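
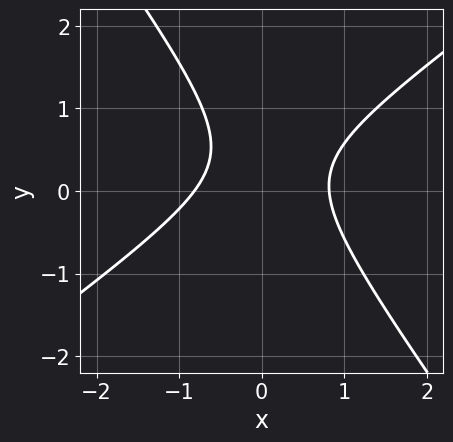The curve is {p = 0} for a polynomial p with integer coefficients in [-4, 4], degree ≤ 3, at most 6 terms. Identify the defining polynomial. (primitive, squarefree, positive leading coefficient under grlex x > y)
3*x^2 - 2*x*y - 3*y^2 + 2*y - 2

(a) Degree: no degree-1 curve has this shape, so deg p = 2.
(b) From the visible intercepts: it misses every integer gridline on the y-axis.
(c) Together with the visible shape, these determine p as stated.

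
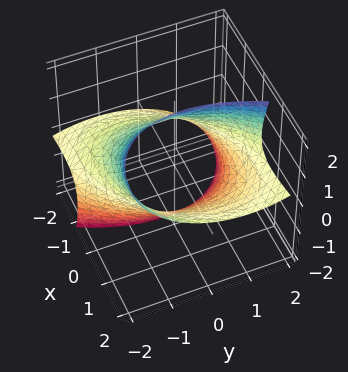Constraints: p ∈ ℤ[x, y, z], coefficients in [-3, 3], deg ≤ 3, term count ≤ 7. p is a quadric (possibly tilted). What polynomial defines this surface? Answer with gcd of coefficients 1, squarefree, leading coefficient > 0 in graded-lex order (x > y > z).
(a) Degree: a generic line meets the surface in up to 2 points, so deg p = 2.
(b) Solving for integer coefficients yields p as stated.

x^2 - x*y - 3*x*z + y^2 + z^2 - 3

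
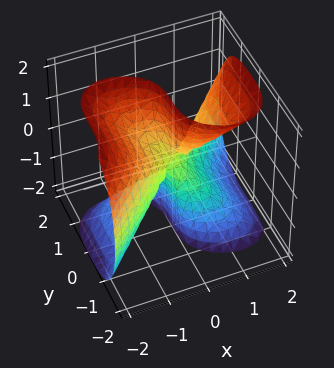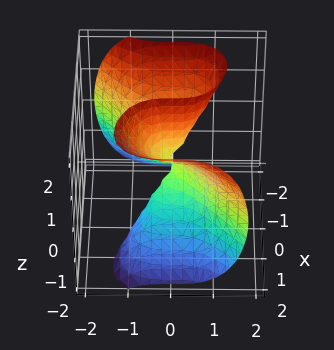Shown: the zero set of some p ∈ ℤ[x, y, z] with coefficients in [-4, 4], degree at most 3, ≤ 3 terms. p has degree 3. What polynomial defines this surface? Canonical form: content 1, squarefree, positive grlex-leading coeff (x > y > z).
2*x^3 - 2*x*z^2 - 3*y^3

First, the degree is 3 — the shape is more complex than any degree-2 surface.
Next, from the visible intercepts: it meets the y-axis at y = 0 (among the integer gridlines); the visible z-axis segment lies entirely on the surface; it crosses the x-axis at the gridline x = 0.
Finally, assembling these constraints gives the stated polynomial.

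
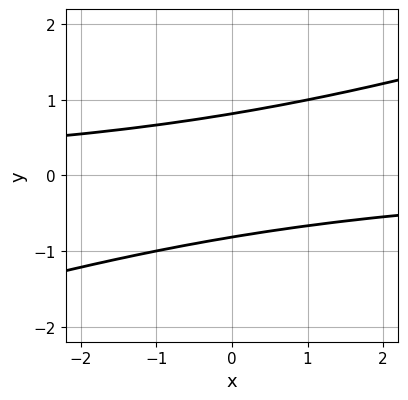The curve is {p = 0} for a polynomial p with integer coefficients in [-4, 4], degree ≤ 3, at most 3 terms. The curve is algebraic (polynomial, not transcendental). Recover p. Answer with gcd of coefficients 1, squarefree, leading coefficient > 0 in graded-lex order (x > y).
1. The degree is 2 — no degree-1 curve has this shape.
2. Reading off the gridlines: no x-intercept at any integer in the box.
3. Solving for integer coefficients yields p as stated.

x*y - 3*y^2 + 2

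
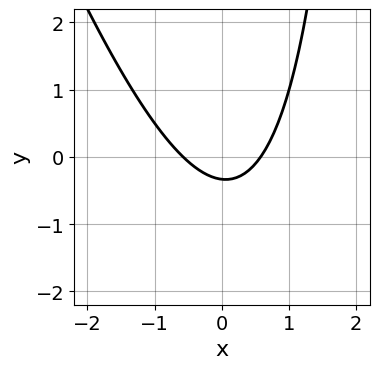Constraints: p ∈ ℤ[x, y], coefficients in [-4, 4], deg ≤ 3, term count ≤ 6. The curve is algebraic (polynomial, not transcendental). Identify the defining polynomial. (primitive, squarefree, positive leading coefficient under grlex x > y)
3*x^2 + x*y - 3*y - 1

(a) The degree is 2 — a generic line meets the curve in up to 2 points.
(b) Matching integer coefficients to the picture gives p.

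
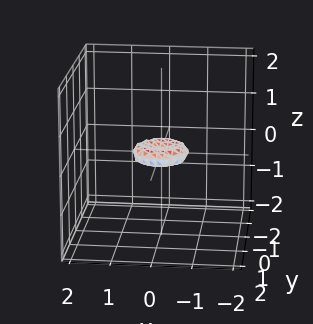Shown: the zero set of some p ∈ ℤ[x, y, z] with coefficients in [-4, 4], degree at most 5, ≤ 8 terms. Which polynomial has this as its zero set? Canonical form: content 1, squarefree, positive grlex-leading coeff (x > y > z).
2*x^4 + 4*x^2*y^2 + 2*y^4 - x^2 - y^2 + 3*z^2

First, the degree is 4 — no degree-3 surface has this shape.
Then, by symmetry, every cross-section ⟂ z is a circle, so x, y appear only via x² + y².
Next, from the axis intercepts and sections: it meets the z-axis at z = 0 (among the integer gridlines); it crosses the y-axis at the gridline y = 0; a circular section at z = 0 has radius between 0 and 1; one x-axis crossing is at x = 0.
Finally, together with the visible shape, these determine p as stated.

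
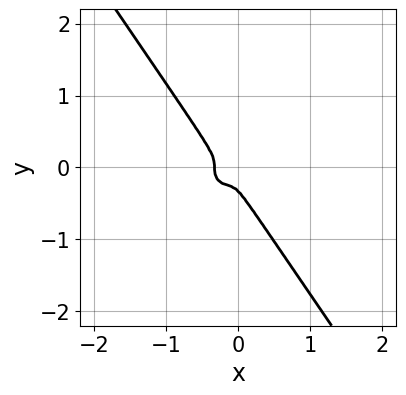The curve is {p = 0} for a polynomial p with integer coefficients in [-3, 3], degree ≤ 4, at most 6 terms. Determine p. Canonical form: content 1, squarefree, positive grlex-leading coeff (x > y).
3*x^3 + 3*x*y^2 + 3*y^3 + x^2 + y^2

First, degree: no degree-2 curve has this shape, so deg p = 3.
Finally, matching integer coefficients to the picture gives p.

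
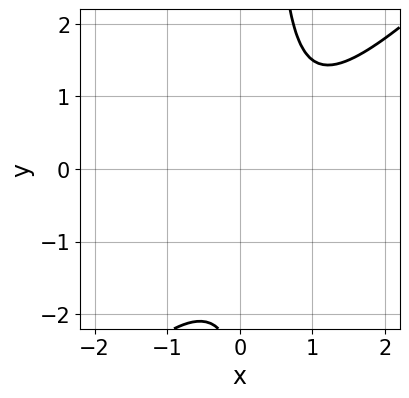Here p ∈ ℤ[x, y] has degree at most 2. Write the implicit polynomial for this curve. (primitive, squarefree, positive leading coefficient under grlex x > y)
3*x^2 - 3*x*y - 3*x + y + 3

First, the degree is 2 — no degree-1 curve has this shape.
Next, from the visible intercepts: it misses every integer gridline on the x-axis; it misses every integer gridline on the y-axis.
Finally, together with the visible shape, these determine p as stated.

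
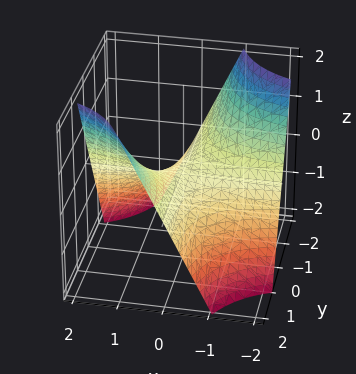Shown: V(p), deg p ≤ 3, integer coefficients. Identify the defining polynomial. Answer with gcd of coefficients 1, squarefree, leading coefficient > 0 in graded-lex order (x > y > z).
x*y - z

(a) deg p = 2.
(b) From the axis intercepts and sections: the visible x-axis segment lies entirely on the surface; it crosses the z-axis at the gridline z = 0.
(c) Assembling these constraints gives the stated polynomial.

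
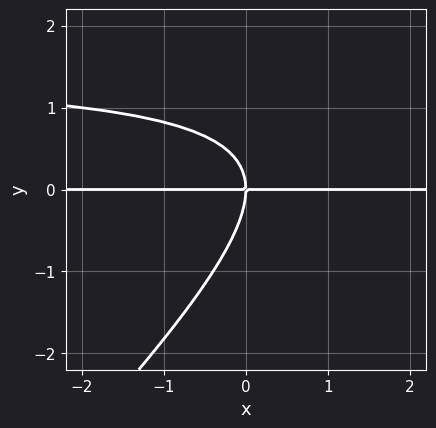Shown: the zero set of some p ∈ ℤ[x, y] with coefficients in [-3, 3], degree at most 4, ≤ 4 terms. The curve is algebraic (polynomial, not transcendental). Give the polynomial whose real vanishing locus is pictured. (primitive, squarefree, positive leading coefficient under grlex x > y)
2*x*y^2 - 2*y^3 - 3*x*y

First, deg p = 3. The shape is more complex than any degree-2 curve.
Next, from the axis intercepts and sections: every point of the x-axis in the box is on the curve; it crosses the y-axis at the gridline y = 0.
Finally, these observations pin down the coefficients.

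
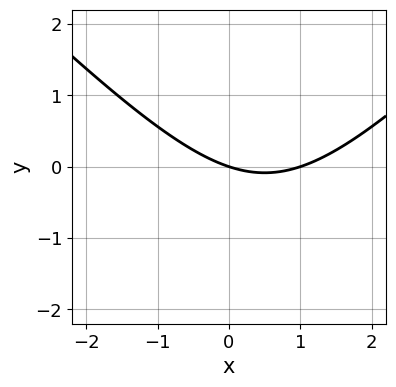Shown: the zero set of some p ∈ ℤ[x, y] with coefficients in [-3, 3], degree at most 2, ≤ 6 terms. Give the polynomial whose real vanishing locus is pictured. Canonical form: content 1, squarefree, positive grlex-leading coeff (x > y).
x^2 - y^2 - x - 3*y

First, the degree is 2 — a generic line meets the curve in up to 2 points.
Next, from the axis intercepts and sections: it crosses the y-axis at the gridline y = 0; among the integer gridlines, it crosses the x-axis at x ∈ {0, 1}.
Finally, together with the visible shape, these determine p as stated.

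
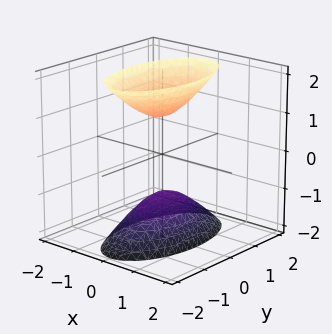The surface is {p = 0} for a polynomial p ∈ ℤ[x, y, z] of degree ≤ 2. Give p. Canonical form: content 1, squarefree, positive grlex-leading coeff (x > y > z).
3*x^2 + y^2 - z^2 + 1

(a) The picture has 2 separate pieces.
(b) deg p = 2.
(c) Symmetries: it's symmetric under z → −z, forcing even powers of z; it's symmetric under x → −x, forcing even powers of x; it's symmetric under y → −y, forcing even powers of y.
(d) Against the integer gridlines: the z-axis gridline crossings are at z ∈ {-1, 1}; no y-intercept at any integer in the box; the surface avoids every integer x-axis point in the box.
(e) Matching integer coefficients to the picture gives p.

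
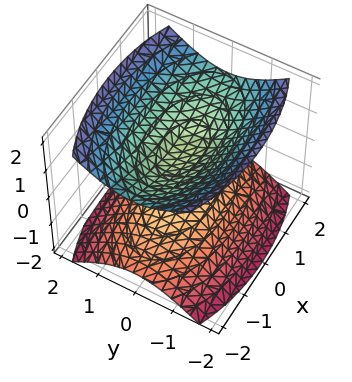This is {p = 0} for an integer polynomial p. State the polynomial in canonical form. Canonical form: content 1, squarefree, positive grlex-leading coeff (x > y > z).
x^2 + 3*y^2 - 3*z^2 + 1

The picture has 2 separate pieces.
deg p = 2.
Symmetries: it's symmetric under z → −z, forcing even powers of z; it's symmetric under y → −y, forcing even powers of y; the x ↦ −x reflection is a symmetry, so x appears only in even powers.
From the axis intercepts and sections: it misses every integer gridline on the y-axis; the surface avoids every integer x-axis point in the box.
These observations pin down the coefficients.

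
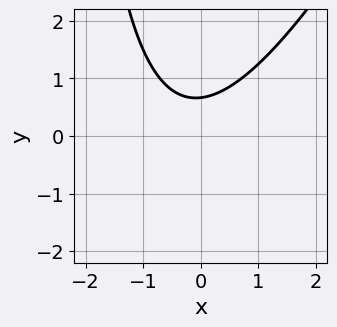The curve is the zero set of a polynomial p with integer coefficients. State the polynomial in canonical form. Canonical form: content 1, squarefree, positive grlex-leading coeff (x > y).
2*x^2 - x*y + x - 3*y + 2

(a) Degree: a generic line meets the curve in up to 2 points, so deg p = 2.
(b) Against the integer gridlines: no x-intercept at any integer in the box.
(c) Putting this together gives p.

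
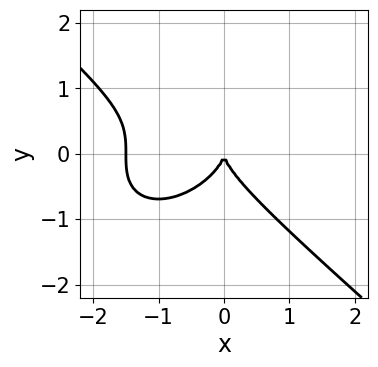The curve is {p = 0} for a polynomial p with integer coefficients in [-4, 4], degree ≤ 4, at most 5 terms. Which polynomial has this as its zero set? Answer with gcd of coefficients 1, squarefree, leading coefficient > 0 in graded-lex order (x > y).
2*x^3 + 3*y^3 + 3*x^2

1. Degree: a generic line meets the curve in up to 3 points, so deg p = 3.
2. Reading off the gridlines: it crosses the x-axis at the gridline x = 0; it meets the y-axis at y = 0 (among the integer gridlines).
3. Fitting integer coefficients to these (and the overall shape) gives p.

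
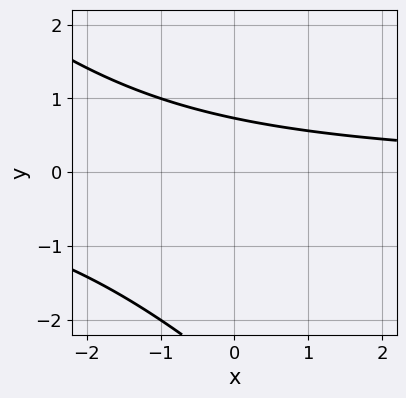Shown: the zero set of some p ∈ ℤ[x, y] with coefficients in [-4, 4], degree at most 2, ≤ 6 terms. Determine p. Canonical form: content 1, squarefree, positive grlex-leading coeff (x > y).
1. deg p = 2. A generic line meets the curve in up to 2 points.
2. Against the integer gridlines: the curve avoids every integer x-axis point in the box.
3. Matching integer coefficients to the picture gives p.

x*y + y^2 + 2*y - 2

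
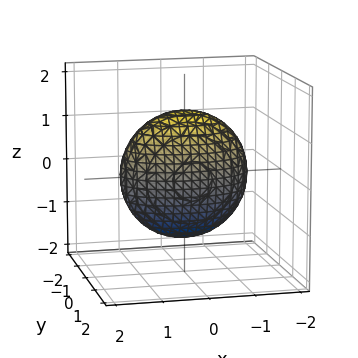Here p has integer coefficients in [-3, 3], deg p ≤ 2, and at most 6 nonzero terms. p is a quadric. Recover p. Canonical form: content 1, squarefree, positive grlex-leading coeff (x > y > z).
First, deg p = 2. Bounded and convex; a quadric.
Next, symmetries: the x ↦ −x reflection is a symmetry, so x appears only in even powers; it's symmetric under z → −z, forcing even powers of z; mirror symmetry y ↦ −y ⇒ only even powers of y.
Finally, assembling these constraints gives the stated polynomial.

x^2 + 3*y^2 + z^2 - 2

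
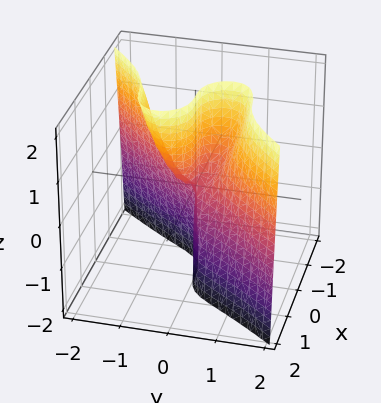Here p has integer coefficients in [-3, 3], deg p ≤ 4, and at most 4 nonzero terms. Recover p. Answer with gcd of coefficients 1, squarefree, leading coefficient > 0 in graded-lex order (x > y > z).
3*x^3 + x*y^2 - 3*y^3 + 2*y*z

Degree: no degree-2 surface has this shape, so deg p = 3.
Reading off the gridlines: it meets the x-axis at x = 0 (among the integer gridlines); it meets the y-axis at y = 0 (among the integer gridlines); every point of the z-axis in the box is on the surface.
Fitting integer coefficients to these (and the overall shape) gives p.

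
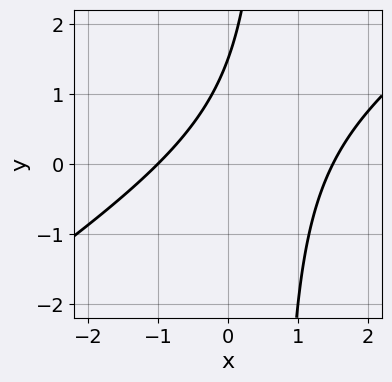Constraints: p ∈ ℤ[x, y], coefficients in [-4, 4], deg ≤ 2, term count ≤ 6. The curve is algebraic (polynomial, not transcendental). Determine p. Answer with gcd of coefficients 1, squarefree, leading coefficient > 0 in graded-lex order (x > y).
(a) Degree: the shape is more complex than any degree-1 curve, so deg p = 2.
(b) Observable constraints: one x-axis crossing is at x = -1.
(c) Putting this together gives p.

2*x^2 - 3*x*y - x + 2*y - 3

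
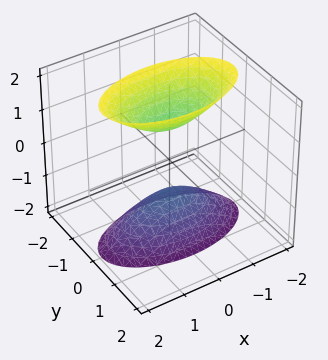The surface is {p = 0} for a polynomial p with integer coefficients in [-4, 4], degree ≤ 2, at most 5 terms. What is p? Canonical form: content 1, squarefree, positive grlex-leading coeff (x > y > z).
First, I count 2 distinct pieces. Treating them together as one polynomial.
Next, deg p = 2. Two sheets facing apart; a quadric.
Next, symmetries: the x ↦ −x reflection is a symmetry, so x appears only in even powers; it's symmetric under y → −y, forcing even powers of y; it's symmetric under z → −z, forcing even powers of z.
Next, from the axis intercepts and sections: it misses every integer gridline on the x-axis; it misses every integer gridline on the y-axis; the z-axis gridline crossings are at z ∈ {-1, 1}.
Finally, assembling these constraints gives the stated polynomial.

x^2 + 3*y^2 - z^2 + 1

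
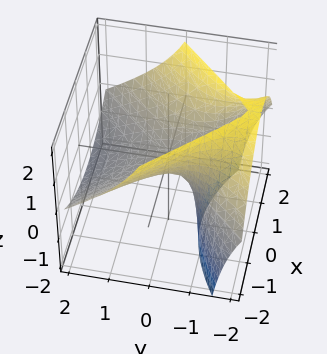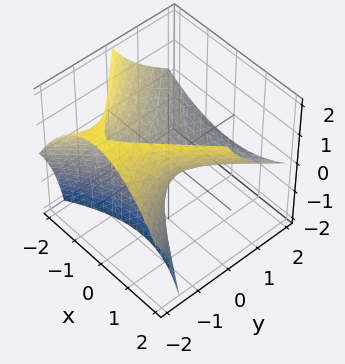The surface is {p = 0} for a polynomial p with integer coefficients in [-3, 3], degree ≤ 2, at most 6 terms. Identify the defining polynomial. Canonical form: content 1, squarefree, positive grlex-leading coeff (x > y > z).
deg p = 2. A generic line meets the surface in up to 2 points.
Against the integer gridlines: it meets the z-axis at z = 0 (among the integer gridlines); it crosses the x-axis at the gridline x = 0.
The integer polynomial consistent with all of this is the stated p.

x^2 - y^2 - 2*y*z - 2*z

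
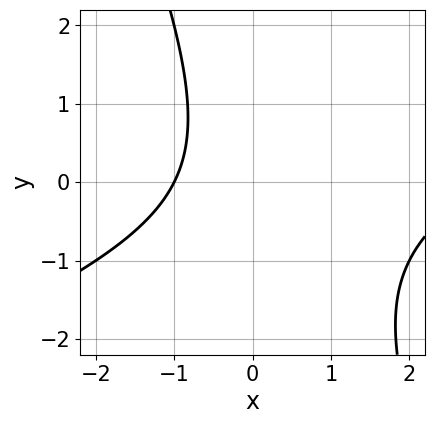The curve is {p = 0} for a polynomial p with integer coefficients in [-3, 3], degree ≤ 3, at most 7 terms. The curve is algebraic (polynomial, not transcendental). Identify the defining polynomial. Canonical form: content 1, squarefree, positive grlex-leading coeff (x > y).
(a) Degree: the shape is more complex than any degree-1 curve, so deg p = 2.
(b) From the axis intercepts and sections: the curve avoids every integer y-axis point in the box; one x-axis crossing is at x = -1.
(c) Assembling these constraints gives the stated polynomial.

x^2 - 2*x*y - y^2 - 2*x - 3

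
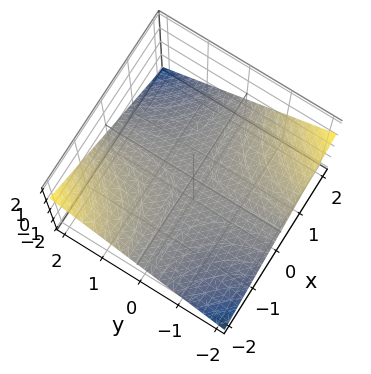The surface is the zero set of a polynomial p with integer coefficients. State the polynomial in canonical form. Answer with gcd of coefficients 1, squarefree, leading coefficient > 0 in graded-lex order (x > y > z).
x*y + 3*z

First, the degree is 2 — a saddle surface; a quadric.
Next, against the integer gridlines: it meets the z-axis at z = 0 (among the integer gridlines); every point of the x-axis in the box is on the surface; the visible y-axis segment lies entirely on the surface.
Finally, these observations pin down the coefficients.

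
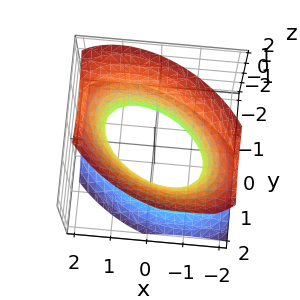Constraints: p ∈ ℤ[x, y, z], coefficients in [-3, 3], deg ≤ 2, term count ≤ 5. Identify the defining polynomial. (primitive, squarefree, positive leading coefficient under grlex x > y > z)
2*x^2 + 2*x*y + 3*y^2 - 2*z^2 - 3

(a) deg p = 2. A generic line meets the surface in up to 2 points.
(b) Against the integer gridlines: the surface avoids every integer z-axis point in the box; the y-axis gridline crossings are at y ∈ {-1, 1}.
(c) Matching integer coefficients to the picture gives p.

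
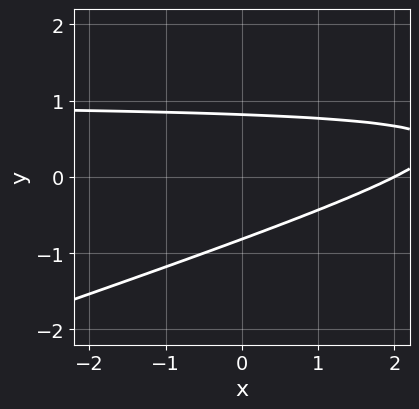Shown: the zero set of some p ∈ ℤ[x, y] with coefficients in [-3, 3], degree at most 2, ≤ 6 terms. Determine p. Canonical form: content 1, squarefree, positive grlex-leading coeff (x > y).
deg p = 2. The shape is more complex than any degree-1 curve.
From the visible intercepts: it meets the x-axis at x = 2 (among the integer gridlines).
Fitting integer coefficients to these (and the overall shape) gives p.

x*y - 3*y^2 - x + 2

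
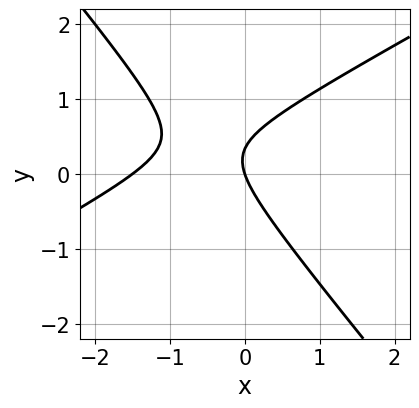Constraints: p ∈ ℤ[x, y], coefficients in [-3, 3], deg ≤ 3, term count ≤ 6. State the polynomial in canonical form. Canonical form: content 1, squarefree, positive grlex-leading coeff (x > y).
First, the degree is 2 — a generic line meets the curve in up to 2 points.
Next, observable constraints: it meets the y-axis at y = 0 (among the integer gridlines); one x-axis crossing is at x = 0.
Finally, putting this together gives p.

2*x^2 - 2*x*y - 3*y^2 + 3*x + y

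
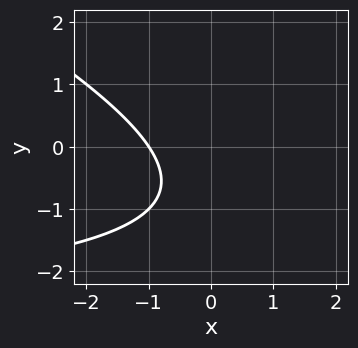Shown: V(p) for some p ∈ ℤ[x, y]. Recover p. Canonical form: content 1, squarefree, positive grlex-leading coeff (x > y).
First, the degree is 2 — the shape is more complex than any degree-1 curve.
Then, observable constraints: one x-axis crossing is at x = -1; no y-intercept at any integer in the box.
Finally, putting this together gives p.

x*y + 2*y^2 + 3*x + 3*y + 3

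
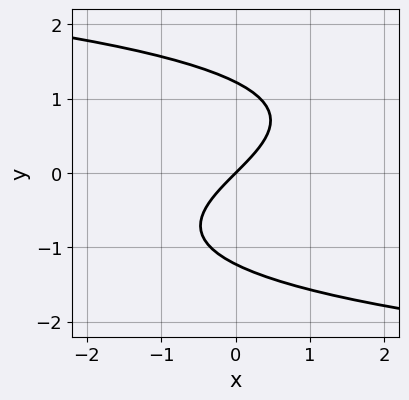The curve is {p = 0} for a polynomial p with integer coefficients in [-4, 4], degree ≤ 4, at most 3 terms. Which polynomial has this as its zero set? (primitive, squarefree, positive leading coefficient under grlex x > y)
1. Degree: a generic line meets the curve in up to 3 points, so deg p = 3.
2. Reading off the gridlines: it meets the y-axis at y = 0 (among the integer gridlines); one x-axis crossing is at x = 0.
3. Putting this together gives p.

2*y^3 + 3*x - 3*y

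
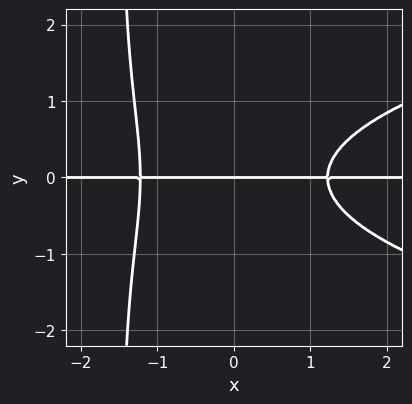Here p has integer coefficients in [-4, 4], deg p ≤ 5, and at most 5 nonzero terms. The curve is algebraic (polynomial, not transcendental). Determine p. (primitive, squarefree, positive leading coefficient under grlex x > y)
Degree: the shape is more complex than any degree-3 curve, so deg p = 4.
Against the integer gridlines: every point of the x-axis in the box is on the curve; it crosses the y-axis at the gridline y = 0.
Fitting integer coefficients to these (and the overall shape) gives p.

2*x*y^3 - 2*x^2*y + 3*y^3 + 3*y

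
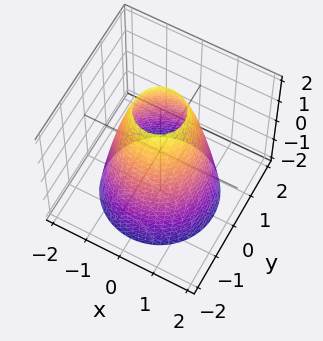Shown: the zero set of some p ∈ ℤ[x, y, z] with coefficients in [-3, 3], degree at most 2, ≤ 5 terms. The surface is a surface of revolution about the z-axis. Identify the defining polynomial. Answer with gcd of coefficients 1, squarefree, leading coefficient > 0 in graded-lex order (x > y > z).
2*x^2 + 2*y^2 + z - 3

The degree is 2 — the shape is more complex than any degree-1 surface.
Symmetries: the z-axis is an axis of rotation, so x and y enter only as x² + y².
Against the integer gridlines: a circular section at z = 1 has radius exactly 1; the surface avoids every integer z-axis point in the box.
Putting this together gives p.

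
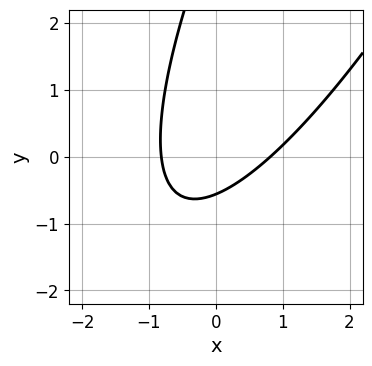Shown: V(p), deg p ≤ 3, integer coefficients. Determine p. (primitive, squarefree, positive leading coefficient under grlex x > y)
3*x^2 - 3*x*y + y^2 - 3*y - 2

Degree: the shape is more complex than any degree-1 curve, so deg p = 2.
The integer polynomial consistent with all of this is the stated p.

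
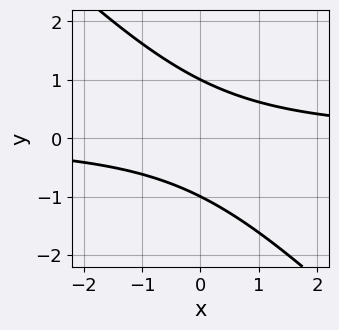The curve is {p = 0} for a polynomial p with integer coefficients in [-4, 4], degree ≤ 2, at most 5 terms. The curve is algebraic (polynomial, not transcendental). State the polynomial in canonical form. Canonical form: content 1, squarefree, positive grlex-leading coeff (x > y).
x*y + y^2 - 1

First, the degree is 2 — no degree-1 curve has this shape.
Next, from the axis intercepts and sections: among the integer gridlines, it crosses the y-axis at y ∈ {-1, 1}; the curve avoids every integer x-axis point in the box.
Finally, the integer polynomial consistent with all of this is the stated p.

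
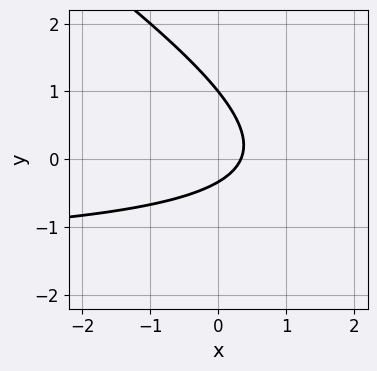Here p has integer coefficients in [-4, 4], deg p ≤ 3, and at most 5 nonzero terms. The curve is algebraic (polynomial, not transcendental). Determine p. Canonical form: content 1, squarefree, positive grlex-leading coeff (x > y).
2*x*y + 3*y^2 + 3*x - 2*y - 1

First, deg p = 2. The shape is more complex than any degree-1 curve.
Next, checking where it meets the axes: one y-axis crossing is at y = 1.
Finally, these observations pin down the coefficients.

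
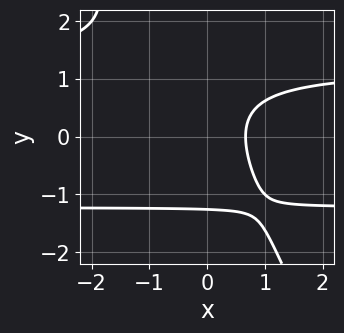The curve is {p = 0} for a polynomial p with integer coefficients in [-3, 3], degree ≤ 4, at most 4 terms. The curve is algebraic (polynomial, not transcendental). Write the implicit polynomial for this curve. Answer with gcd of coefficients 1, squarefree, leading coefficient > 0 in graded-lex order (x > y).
Degree: the shape is more complex than any degree-2 curve, so deg p = 3.
Putting this together gives p.

2*x*y^2 + y^3 - 3*x + 2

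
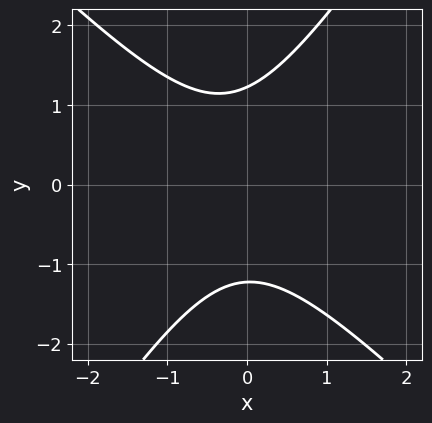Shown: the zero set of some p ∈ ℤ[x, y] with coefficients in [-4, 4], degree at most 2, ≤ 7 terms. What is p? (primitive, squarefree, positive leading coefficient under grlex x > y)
3*x^2 + x*y - 2*y^2 + x + 3

1. The degree is 2 — no degree-1 curve has this shape.
2. From the axis intercepts and sections: the curve avoids every integer x-axis point in the box.
3. Solving for integer coefficients yields p as stated.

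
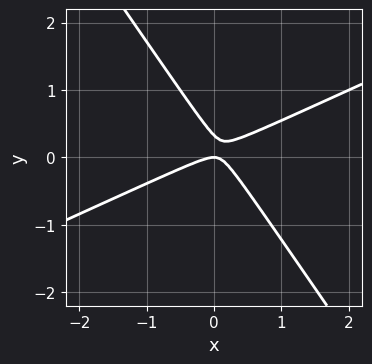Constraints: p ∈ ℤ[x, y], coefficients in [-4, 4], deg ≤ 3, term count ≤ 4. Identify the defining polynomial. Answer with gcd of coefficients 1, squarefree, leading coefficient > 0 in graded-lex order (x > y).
2*x^2 - 3*x*y - 3*y^2 + y

(a) Degree: a generic line meets the curve in up to 2 points, so deg p = 2.
(b) From the visible intercepts: it crosses the x-axis at the gridline x = 0; it crosses the y-axis at the gridline y = 0.
(c) Solving for integer coefficients yields p as stated.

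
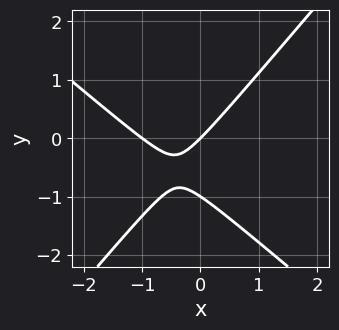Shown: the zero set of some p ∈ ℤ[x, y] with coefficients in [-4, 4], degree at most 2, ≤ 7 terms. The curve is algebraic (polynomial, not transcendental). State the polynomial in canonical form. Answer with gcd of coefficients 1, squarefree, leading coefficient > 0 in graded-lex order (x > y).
(a) The degree is 2 — a generic line meets the curve in up to 2 points.
(b) Observable constraints: among the integer gridlines, it crosses the x-axis at x ∈ {-1, 0}; among the integer gridlines, it crosses the y-axis at y ∈ {-1, 0}.
(c) Assembling these constraints gives the stated polynomial.

3*x^2 + x*y - 3*y^2 + 3*x - 3*y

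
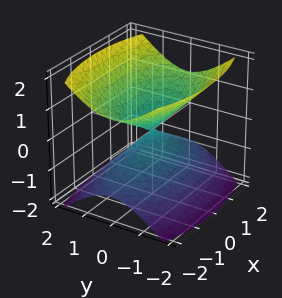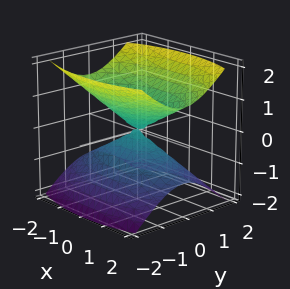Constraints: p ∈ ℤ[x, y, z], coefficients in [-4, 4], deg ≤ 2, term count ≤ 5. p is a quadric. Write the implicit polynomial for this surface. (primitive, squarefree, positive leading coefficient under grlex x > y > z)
x^2 + 3*y^2 - 3*z^2

There are 2 components. They look like related sheets of one shape, so recover p as a whole.
Degree: a double cone through the origin; a quadric, so deg p = 2.
Symmetries: the x ↦ −x reflection is a symmetry, so x appears only in even powers; it's symmetric under z → −z, forcing even powers of z; the y ↦ −y reflection is a symmetry, so y appears only in even powers.
From the axis intercepts and sections: it meets the z-axis at z = 0 (among the integer gridlines); it meets the x-axis at x = 0 (among the integer gridlines); it crosses the y-axis at the gridline y = 0.
Matching integer coefficients to the picture gives p.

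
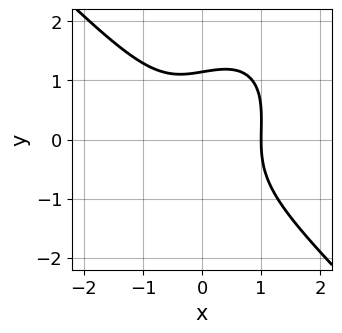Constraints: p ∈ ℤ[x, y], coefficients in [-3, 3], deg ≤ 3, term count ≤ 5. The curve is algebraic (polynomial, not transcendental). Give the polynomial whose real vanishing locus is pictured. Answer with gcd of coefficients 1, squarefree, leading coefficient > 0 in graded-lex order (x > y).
1. Degree: no degree-2 curve has this shape, so deg p = 3.
2. From the visible intercepts: it meets the x-axis at x = 1 (among the integer gridlines).
3. Putting this together gives p.

3*x^3 - x*y^2 + 2*y^3 - 3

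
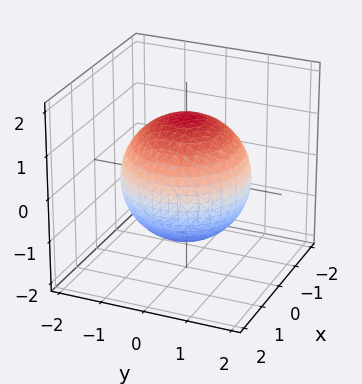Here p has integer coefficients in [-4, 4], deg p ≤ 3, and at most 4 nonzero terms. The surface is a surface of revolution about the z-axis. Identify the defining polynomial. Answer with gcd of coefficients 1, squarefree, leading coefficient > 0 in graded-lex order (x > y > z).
Degree: the shape is more complex than any degree-1 surface, so deg p = 2.
By symmetry, the z-axis is an axis of rotation, so x and y enter only as x² + y².
Against the integer gridlines: a circular section at z = 1 has radius exactly 1.
Putting this together gives p.

x^2 + y^2 + z^2 - 2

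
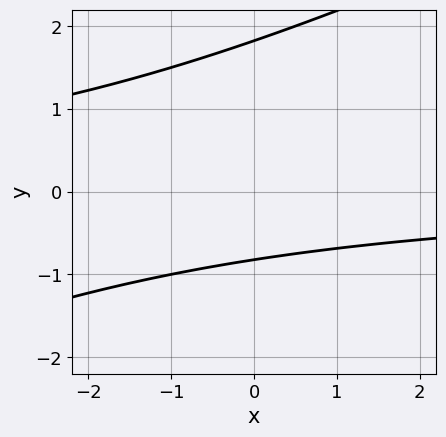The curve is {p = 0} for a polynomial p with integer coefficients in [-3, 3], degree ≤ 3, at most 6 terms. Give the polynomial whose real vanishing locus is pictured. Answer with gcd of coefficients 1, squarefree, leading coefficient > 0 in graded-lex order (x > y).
The degree is 2 — a generic line meets the curve in up to 2 points.
Observable constraints: no x-intercept at any integer in the box.
Assembling these constraints gives the stated polynomial.

x*y - 2*y^2 + 2*y + 3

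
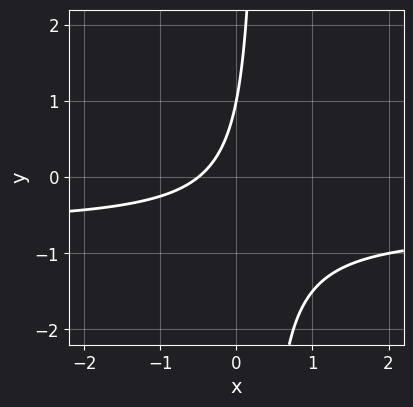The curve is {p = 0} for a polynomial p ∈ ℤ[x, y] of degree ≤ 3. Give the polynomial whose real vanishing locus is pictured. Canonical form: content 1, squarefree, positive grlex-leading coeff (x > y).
3*x*y + 2*x - y + 1

(a) The degree is 2 — a generic line meets the curve in up to 2 points.
(b) From the axis intercepts and sections: one y-axis crossing is at y = 1.
(c) Putting this together gives p.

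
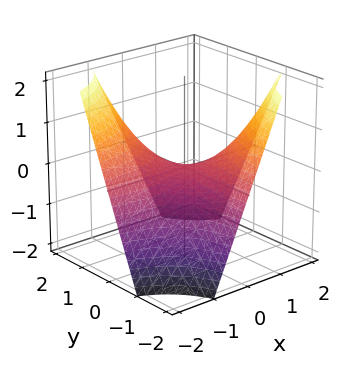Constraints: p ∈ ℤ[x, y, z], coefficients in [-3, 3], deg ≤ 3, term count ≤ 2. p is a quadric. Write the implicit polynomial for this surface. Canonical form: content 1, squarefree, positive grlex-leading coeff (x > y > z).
1. The degree is 2 — a saddle surface; a quadric.
2. From the axis intercepts and sections: the visible y-axis segment lies entirely on the surface; it meets the z-axis at z = 0 (among the integer gridlines); every point of the x-axis in the box is on the surface.
3. Assembling these constraints gives the stated polynomial.

x*y + z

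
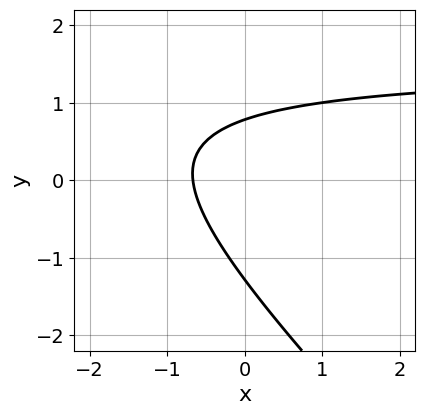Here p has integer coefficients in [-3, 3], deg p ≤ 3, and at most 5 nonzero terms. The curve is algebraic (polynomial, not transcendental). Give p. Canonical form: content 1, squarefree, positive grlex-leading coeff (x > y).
First, degree: no degree-1 curve has this shape, so deg p = 2.
Finally, putting this together gives p.

2*x*y + 2*y^2 - 3*x + y - 2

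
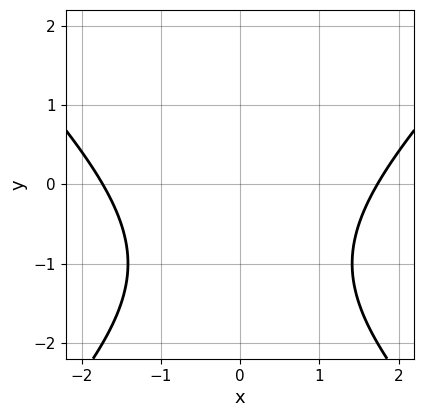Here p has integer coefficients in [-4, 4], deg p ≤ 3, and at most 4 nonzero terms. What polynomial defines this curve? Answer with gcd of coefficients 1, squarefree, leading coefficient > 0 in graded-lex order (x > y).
x^2 - y^2 - 2*y - 3

1. The degree is 2 — a generic line meets the curve in up to 2 points.
2. Symmetries: it's symmetric under x → −x, forcing even powers of x.
3. Reading off the gridlines: the curve avoids every integer y-axis point in the box.
4. Matching integer coefficients to the picture gives p.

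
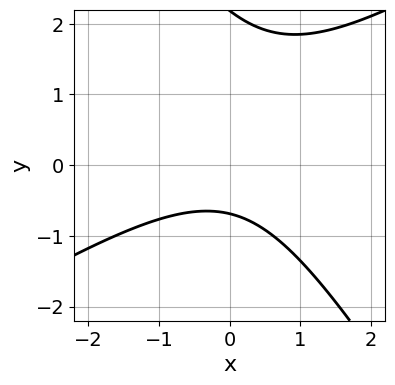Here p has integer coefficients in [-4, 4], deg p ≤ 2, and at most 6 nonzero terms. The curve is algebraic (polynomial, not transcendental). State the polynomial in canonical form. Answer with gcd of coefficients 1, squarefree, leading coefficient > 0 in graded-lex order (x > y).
(a) Degree: a generic line meets the curve in up to 2 points, so deg p = 2.
(b) Checking where it meets the axes: the curve avoids every integer x-axis point in the box.
(c) Fitting integer coefficients to these (and the overall shape) gives p.

2*x^2 - 2*x*y - 2*y^2 + 3*y + 3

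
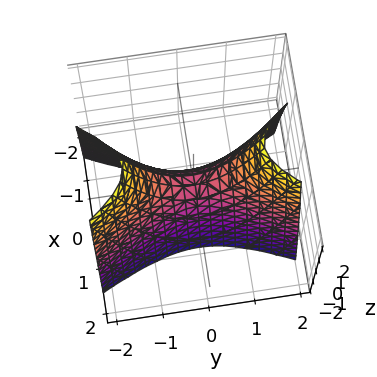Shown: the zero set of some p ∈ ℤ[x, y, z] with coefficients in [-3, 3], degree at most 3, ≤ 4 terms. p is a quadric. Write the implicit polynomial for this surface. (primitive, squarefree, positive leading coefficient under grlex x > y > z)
The degree is 2 — a saddle surface; a quadric.
Symmetries: the y ↦ −y reflection is a symmetry, so y appears only in even powers; mirror symmetry x ↦ −x ⇒ only even powers of x.
From the axis intercepts and sections: it meets the z-axis at z = 0 (among the integer gridlines); it meets the x-axis at x = 0 (among the integer gridlines); it meets the y-axis at y = 0 (among the integer gridlines).
Solving for integer coefficients yields p as stated.

3*x^2 - y^2 + z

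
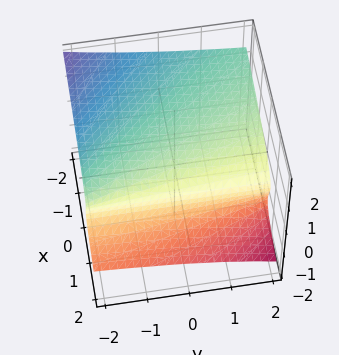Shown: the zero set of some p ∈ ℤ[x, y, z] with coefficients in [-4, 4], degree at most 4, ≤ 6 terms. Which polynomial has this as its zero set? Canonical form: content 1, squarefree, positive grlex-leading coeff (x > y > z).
y*z^2 + 2*z^3 + 2*x - 2

First, deg p = 3. The shape is more complex than any degree-2 surface.
Then, from the visible intercepts: it crosses the x-axis at the gridline x = 1; it misses every integer gridline on the y-axis.
Finally, the integer polynomial consistent with all of this is the stated p. Check: (0, 0, 1) on the z-axis lies on the surface, and p(0, 0, 1) = 0. ✓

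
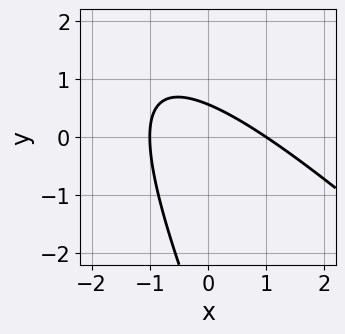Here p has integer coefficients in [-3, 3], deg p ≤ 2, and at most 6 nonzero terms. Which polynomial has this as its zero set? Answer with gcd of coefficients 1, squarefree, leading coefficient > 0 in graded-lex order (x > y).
2*x^2 + 3*x*y + y^2 + 3*y - 2

1. Degree: no degree-1 curve has this shape, so deg p = 2.
2. From the visible intercepts: the x-axis gridline crossings are at x ∈ {-1, 1}.
3. Putting this together gives p.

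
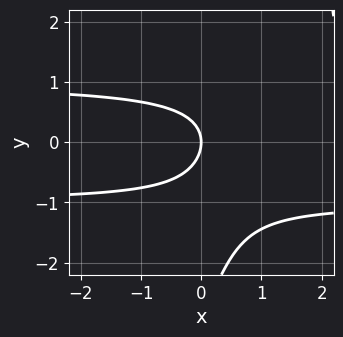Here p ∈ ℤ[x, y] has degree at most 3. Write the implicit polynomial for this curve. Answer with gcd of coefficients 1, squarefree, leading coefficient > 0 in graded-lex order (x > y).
3*x*y^2 - y^3 - 3*y^2 - 3*x

(a) deg p = 3. The shape is more complex than any degree-2 curve.
(b) From the visible intercepts: it meets the x-axis at x = 0 (among the integer gridlines); it crosses the y-axis at the gridline y = 0.
(c) These observations pin down the coefficients.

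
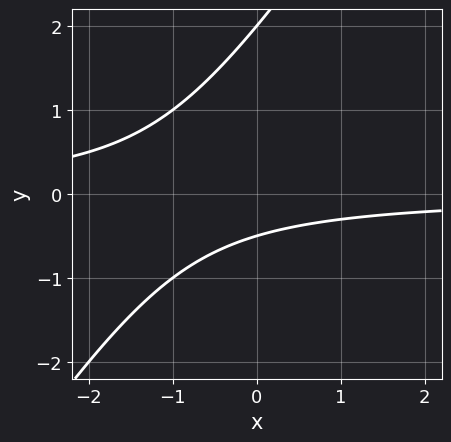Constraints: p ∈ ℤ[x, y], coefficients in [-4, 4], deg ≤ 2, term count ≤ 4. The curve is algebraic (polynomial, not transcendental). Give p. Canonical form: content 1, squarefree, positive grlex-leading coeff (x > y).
3*x*y - 2*y^2 + 3*y + 2

deg p = 2. A generic line meets the curve in up to 2 points.
From the axis intercepts and sections: no x-intercept at any integer in the box; it meets the y-axis at y = 2 (among the integer gridlines).
Putting this together gives p.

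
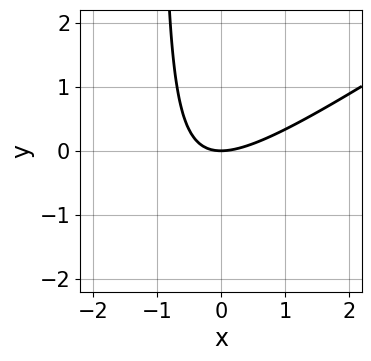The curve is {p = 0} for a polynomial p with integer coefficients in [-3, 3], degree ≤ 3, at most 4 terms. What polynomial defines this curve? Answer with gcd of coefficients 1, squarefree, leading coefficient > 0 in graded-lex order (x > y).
2*x^2 - 3*x*y - 3*y

1. The degree is 2 — no degree-1 curve has this shape.
2. Reading off the gridlines: one y-axis crossing is at y = 0; it meets the x-axis at x = 0 (among the integer gridlines).
3. Together with the visible shape, these determine p as stated.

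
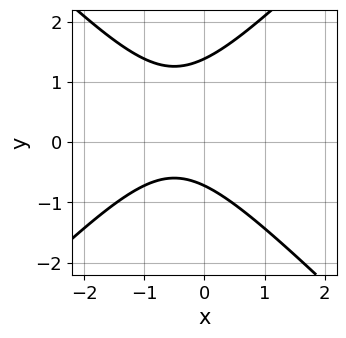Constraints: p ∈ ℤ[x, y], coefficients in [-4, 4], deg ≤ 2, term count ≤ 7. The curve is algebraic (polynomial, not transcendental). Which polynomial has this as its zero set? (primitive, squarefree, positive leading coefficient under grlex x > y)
(a) deg p = 2. No degree-1 curve has this shape.
(b) Reading off the gridlines: the curve avoids every integer x-axis point in the box.
(c) Solving for integer coefficients yields p as stated.

3*x^2 - 3*y^2 + 3*x + 2*y + 3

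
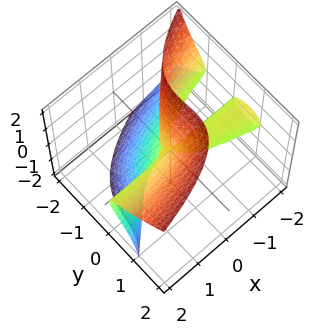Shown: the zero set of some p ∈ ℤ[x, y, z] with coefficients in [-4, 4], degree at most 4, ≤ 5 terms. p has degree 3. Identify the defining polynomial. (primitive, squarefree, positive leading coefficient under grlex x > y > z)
2*x*z^2 - 2*y^3 + z^3 - x*y - z^2

First, degree: the shape is more complex than any degree-2 surface, so deg p = 3.
Then, reading off the gridlines: the visible x-axis segment lies entirely on the surface; the z-axis gridline crossings are at z ∈ {0, 1}; it crosses the y-axis at the gridline y = 0.
Finally, assembling these constraints gives the stated polynomial.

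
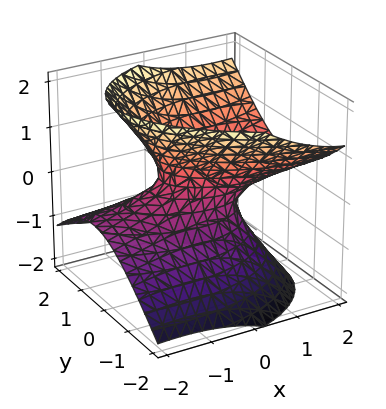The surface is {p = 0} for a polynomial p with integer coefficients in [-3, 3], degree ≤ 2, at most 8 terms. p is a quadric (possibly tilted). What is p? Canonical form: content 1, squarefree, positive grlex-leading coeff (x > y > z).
(a) The degree is 2 — a generic line meets the surface in up to 2 points.
(b) Reading off the gridlines: among the integer gridlines, it crosses the x-axis at x ∈ {-1, 1}; no z-intercept at any integer in the box.
(c) Together with the visible shape, these determine p as stated.

x^2 + x*y - 3*x*z + 3*y^2 - 3*z^2 - 1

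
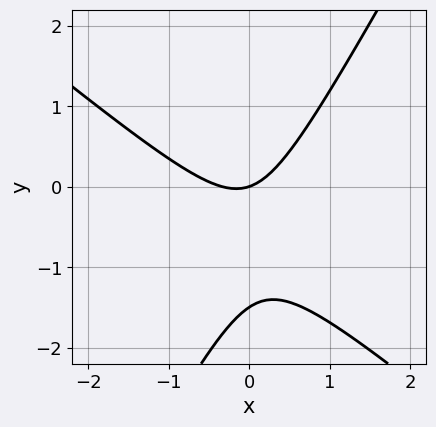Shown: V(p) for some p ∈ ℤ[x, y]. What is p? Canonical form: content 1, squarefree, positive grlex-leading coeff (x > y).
deg p = 2. A generic line meets the curve in up to 2 points.
From the axis intercepts and sections: it crosses the y-axis at the gridline y = 0; it crosses the x-axis at the gridline x = 0.
These observations pin down the coefficients.

3*x^2 + 2*x*y - 2*y^2 + x - 3*y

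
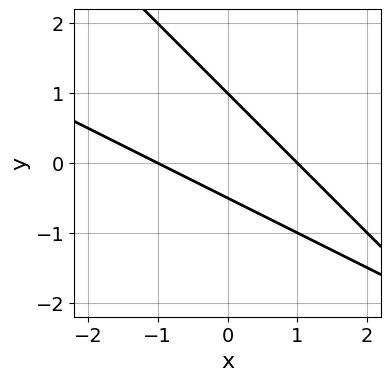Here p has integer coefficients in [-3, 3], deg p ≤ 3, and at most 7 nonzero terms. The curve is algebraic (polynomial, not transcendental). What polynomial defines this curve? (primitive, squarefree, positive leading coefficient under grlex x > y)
x^2 + 3*x*y + 2*y^2 - y - 1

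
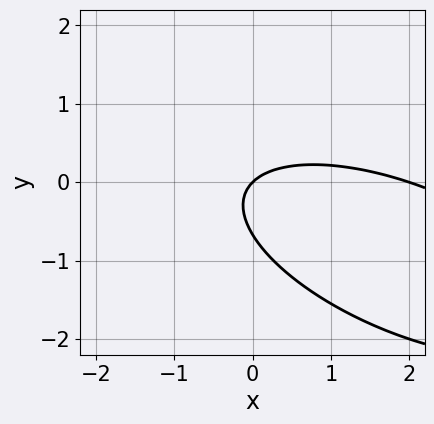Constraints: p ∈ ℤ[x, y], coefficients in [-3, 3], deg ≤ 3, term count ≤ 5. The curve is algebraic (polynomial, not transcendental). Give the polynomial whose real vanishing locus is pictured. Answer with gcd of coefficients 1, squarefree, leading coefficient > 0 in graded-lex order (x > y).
x^2 + 2*x*y + 3*y^2 - 2*x + 2*y

1. Degree: no degree-1 curve has this shape, so deg p = 2.
2. Checking where it meets the axes: it crosses the y-axis at the gridline y = 0; among the integer gridlines, it crosses the x-axis at x ∈ {0, 2}.
3. Assembling these constraints gives the stated polynomial.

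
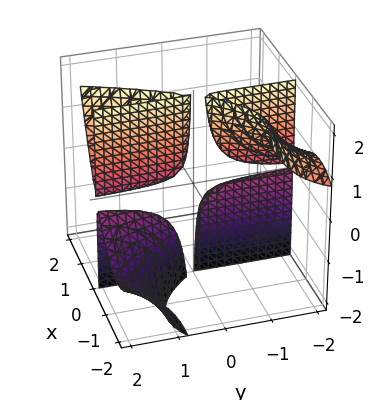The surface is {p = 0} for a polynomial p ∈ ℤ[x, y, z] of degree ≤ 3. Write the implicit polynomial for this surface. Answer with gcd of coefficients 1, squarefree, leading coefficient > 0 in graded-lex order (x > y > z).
1. There are 4 components.
2. Degree: no degree-2 surface has this shape, so deg p = 3.
3. Checking where it meets the axes: the visible z-axis segment lies entirely on the surface; the visible y-axis segment lies entirely on the surface.
4. Matching integer coefficients to the picture gives p.

x^3 - x*y*z + 3*x^2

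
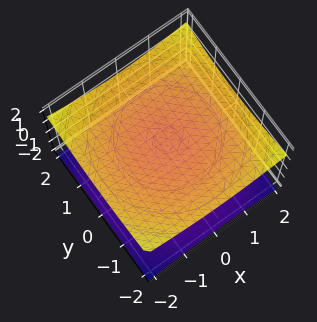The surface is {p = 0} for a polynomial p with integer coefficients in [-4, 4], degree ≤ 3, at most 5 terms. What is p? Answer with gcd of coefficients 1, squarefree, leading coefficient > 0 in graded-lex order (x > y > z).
First, the picture has 2 separate pieces.
Then, degree: two sheets facing apart; a quadric, so deg p = 2.
Then, symmetry: every cross-section ⟂ z is a circle, so x, y appear only via x² + y²; mirror symmetry z ↦ −z ⇒ only even powers of z.
Then, against the integer gridlines: the surface avoids every integer y-axis point in the box; among the integer gridlines, it crosses the z-axis at z ∈ {-1, 1}; the surface avoids every integer x-axis point in the box.
Finally, these observations pin down the coefficients.

x^2 + y^2 - 3*z^2 + 3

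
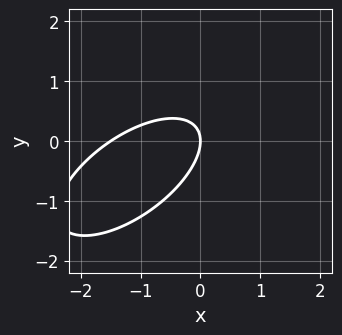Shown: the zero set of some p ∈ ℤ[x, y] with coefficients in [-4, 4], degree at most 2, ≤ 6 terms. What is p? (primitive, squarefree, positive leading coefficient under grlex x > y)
(a) deg p = 2.
(b) From the axis intercepts and sections: it crosses the x-axis at the gridline x = 0; it meets the y-axis at y = 0 (among the integer gridlines).
(c) Matching integer coefficients to the picture gives p.

2*x^2 - 3*x*y + 3*y^2 + 3*x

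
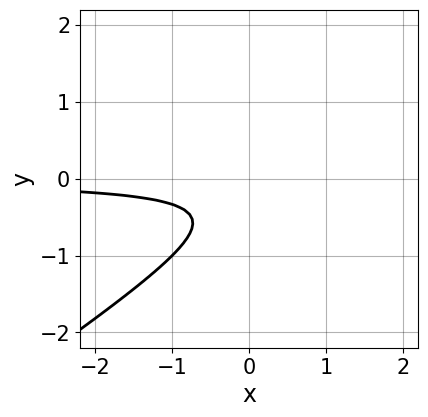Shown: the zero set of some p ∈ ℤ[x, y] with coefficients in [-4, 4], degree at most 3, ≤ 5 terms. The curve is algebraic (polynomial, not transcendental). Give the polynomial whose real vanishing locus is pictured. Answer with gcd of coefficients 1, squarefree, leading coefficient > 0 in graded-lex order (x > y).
2*x*y - 3*y^2 - 2*y - 1

(a) Degree: the shape is more complex than any degree-1 curve, so deg p = 2.
(b) Against the integer gridlines: the curve avoids every integer y-axis point in the box; no x-intercept at any integer in the box.
(c) Matching integer coefficients to the picture gives p.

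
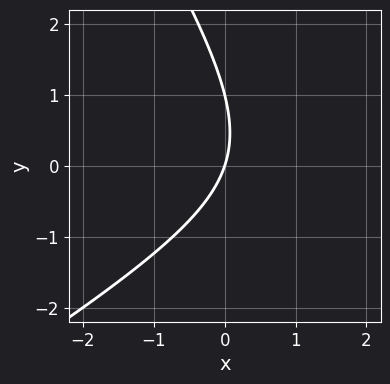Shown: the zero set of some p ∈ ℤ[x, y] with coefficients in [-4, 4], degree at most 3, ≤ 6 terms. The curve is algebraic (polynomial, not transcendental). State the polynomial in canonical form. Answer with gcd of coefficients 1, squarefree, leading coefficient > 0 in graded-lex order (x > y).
x^2 - x*y - y^2 - 3*x + y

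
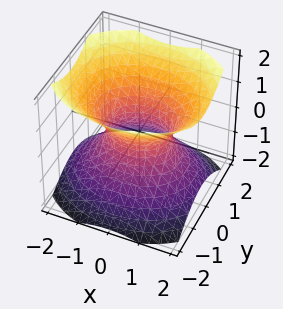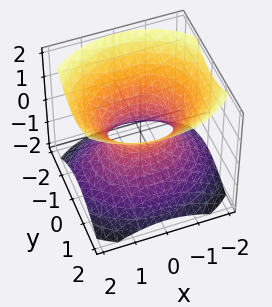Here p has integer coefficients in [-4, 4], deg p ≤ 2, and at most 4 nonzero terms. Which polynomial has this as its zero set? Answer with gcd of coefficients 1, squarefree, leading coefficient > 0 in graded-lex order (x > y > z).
(a) The degree is 2 — one connected sheet with a waist; a quadric.
(b) Symmetries: the y ↦ −y reflection is a symmetry, so y appears only in even powers; the x ↦ −x reflection is a symmetry, so x appears only in even powers; it's symmetric under z → −z, forcing even powers of z.
(c) From the visible intercepts: the x-axis gridline crossings are at x ∈ {-1, 1}; the surface avoids every integer z-axis point in the box.
(d) The integer polynomial consistent with all of this is the stated p.

2*x^2 + 3*y^2 - 3*z^2 - 2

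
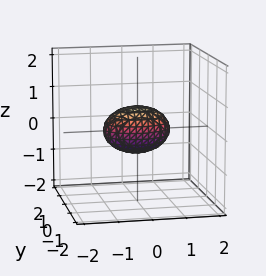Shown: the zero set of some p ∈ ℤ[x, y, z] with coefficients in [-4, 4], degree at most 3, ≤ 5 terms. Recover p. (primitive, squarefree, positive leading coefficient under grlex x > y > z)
1. deg p = 2. Bounded and convex; a quadric.
2. Symmetries: it's symmetric under x → −x, forcing even powers of x; the y ↦ −y reflection is a symmetry, so y appears only in even powers; mirror symmetry z ↦ −z ⇒ only even powers of z.
3. Reading off the gridlines: among the integer gridlines, it crosses the x-axis at x ∈ {-1, 1}.
4. The integer polynomial consistent with all of this is the stated p.

x^2 + 2*y^2 + 2*z^2 - 1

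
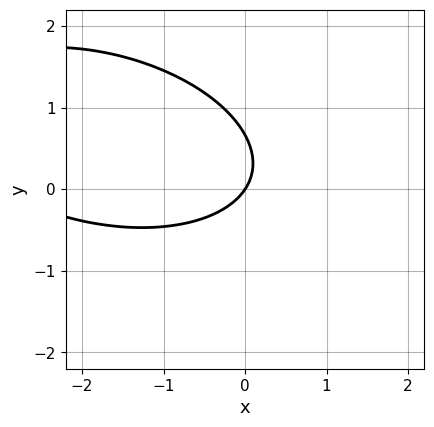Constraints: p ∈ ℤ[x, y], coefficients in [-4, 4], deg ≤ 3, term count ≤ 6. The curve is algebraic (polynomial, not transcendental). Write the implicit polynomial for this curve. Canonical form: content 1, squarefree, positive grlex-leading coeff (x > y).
x^2 + x*y + 3*y^2 + 3*x - 2*y

(a) The degree is 2 — no degree-1 curve has this shape.
(b) Checking where it meets the axes: it crosses the y-axis at the gridline y = 0; it crosses the x-axis at the gridline x = 0.
(c) Solving for integer coefficients yields p as stated.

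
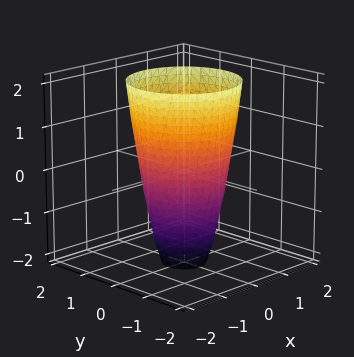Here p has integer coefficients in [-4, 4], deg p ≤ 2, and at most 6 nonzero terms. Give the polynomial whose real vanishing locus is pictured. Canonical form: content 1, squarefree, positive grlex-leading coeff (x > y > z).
3*x^2 + 3*y^2 - z - 3

(a) The degree is 2 — a generic line meets the surface in up to 2 points.
(b) By symmetry, the surface is invariant under rotation about z: p = q(x² + y², z).
(c) From the visible intercepts: the y-axis gridline crossings are at y ∈ {-1, 1}; among the integer gridlines, it crosses the x-axis at x ∈ {-1, 1}; no z-intercept at any integer in the box.
(d) Assembling these constraints gives the stated polynomial.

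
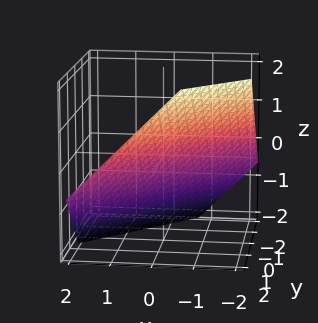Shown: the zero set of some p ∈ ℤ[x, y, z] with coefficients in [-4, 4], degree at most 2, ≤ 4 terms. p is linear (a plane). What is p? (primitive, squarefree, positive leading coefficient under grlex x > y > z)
3*x - 3*y + 3*z + 2

1. deg p = 1. Every cross-section is a straight line — this is a plane.
2. Solving for integer coefficients yields p as stated.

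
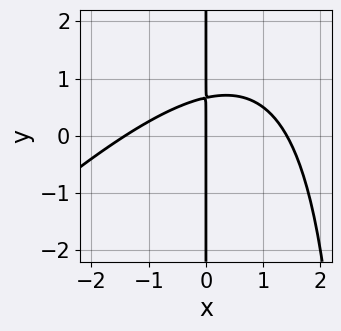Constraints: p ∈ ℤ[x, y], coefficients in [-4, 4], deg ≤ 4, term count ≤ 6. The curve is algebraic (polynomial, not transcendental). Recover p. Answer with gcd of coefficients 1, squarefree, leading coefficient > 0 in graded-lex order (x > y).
x^3 - x^2*y + 3*x*y - 2*x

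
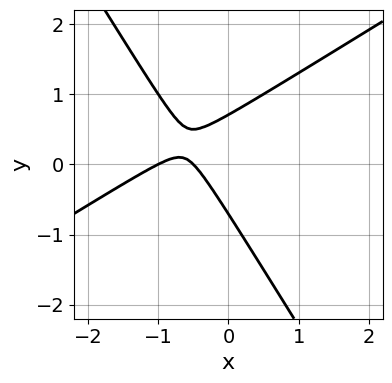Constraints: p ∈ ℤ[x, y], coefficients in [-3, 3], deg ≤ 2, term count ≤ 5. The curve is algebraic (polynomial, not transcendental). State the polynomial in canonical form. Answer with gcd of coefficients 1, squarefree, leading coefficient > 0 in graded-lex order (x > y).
(a) deg p = 2.
(b) Reading off the gridlines: it crosses the x-axis at the gridline x = -1.
(c) Putting this together gives p.

2*x^2 - 2*x*y - 2*y^2 + 3*x + 1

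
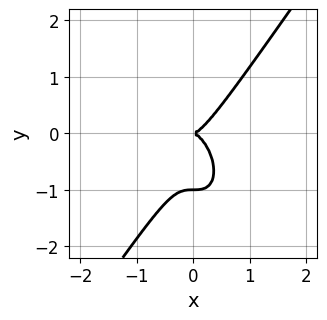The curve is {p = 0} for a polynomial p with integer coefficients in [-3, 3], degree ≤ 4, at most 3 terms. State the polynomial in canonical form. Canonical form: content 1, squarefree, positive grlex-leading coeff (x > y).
3*x^3 - y^3 - y^2

First, degree: the shape is more complex than any degree-2 curve, so deg p = 3.
Next, against the integer gridlines: it meets the x-axis at x = 0 (among the integer gridlines); the y-axis gridline crossings are at y ∈ {-1, 0}.
Finally, matching integer coefficients to the picture gives p.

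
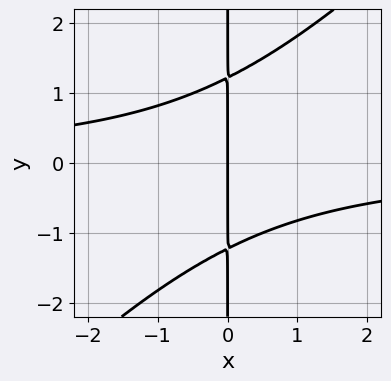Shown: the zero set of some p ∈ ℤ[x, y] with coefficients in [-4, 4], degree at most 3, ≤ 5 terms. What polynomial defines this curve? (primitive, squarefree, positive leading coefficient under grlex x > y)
2*x^2*y - 2*x*y^2 + 3*x

(a) The degree is 3 — no degree-2 curve has this shape.
(b) From the axis intercepts and sections: the visible y-axis segment lies entirely on the curve; one x-axis crossing is at x = 0.
(c) Assembling these constraints gives the stated polynomial.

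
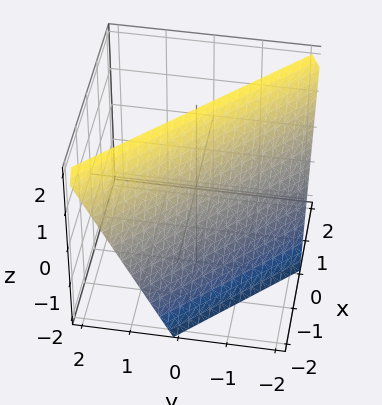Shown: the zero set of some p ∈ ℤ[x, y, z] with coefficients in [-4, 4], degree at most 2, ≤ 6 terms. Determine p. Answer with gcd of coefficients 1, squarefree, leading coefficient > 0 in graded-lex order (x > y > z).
2*x + 2*y - z + 2

1. deg p = 1.
2. Checking where it meets the axes: it meets the x-axis at x = -1 (among the integer gridlines); one z-axis crossing is at z = 2.
3. Assembling these constraints gives the stated polynomial.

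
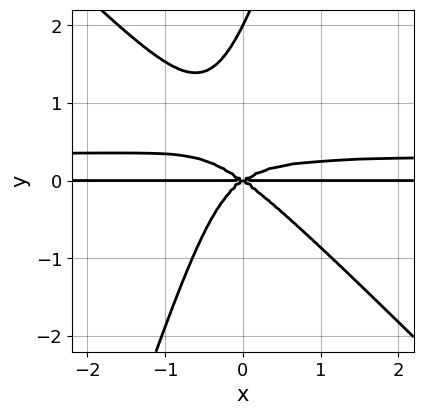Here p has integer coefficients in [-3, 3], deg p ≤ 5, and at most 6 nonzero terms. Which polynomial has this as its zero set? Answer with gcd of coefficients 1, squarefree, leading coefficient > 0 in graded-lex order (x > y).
3*x^2*y^2 + 2*x*y^3 - y^4 - x^2*y + 2*y^3

deg p = 4. The shape is more complex than any degree-3 curve.
Observable constraints: among the integer gridlines, it crosses the y-axis at y ∈ {0, 2}; the visible x-axis segment lies entirely on the curve.
Fitting integer coefficients to these (and the overall shape) gives p.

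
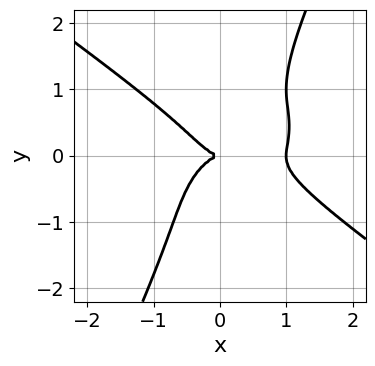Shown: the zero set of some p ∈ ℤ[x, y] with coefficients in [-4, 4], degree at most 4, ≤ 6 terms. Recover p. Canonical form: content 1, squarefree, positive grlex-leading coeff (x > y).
x^4 + 2*x*y^3 - y^4 - x^3 - y^2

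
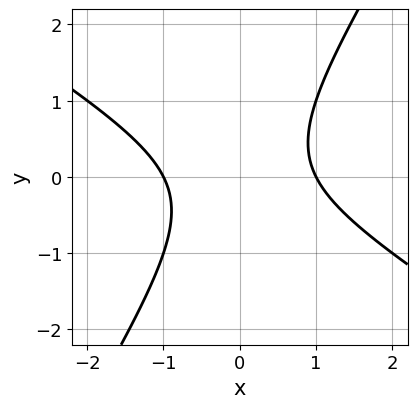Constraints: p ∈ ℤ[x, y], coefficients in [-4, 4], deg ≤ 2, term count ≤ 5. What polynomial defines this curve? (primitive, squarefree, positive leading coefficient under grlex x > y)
x^2 + x*y - y^2 - 1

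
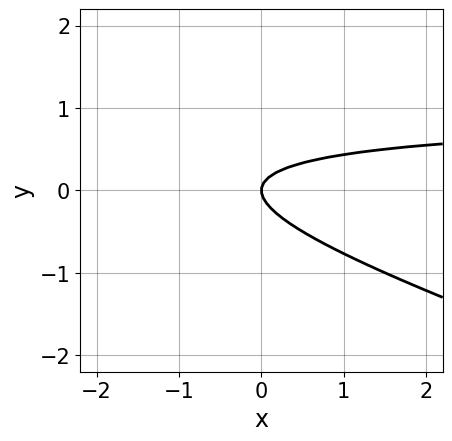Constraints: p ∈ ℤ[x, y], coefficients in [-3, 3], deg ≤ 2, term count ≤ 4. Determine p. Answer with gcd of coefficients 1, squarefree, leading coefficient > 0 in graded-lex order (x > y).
x*y + 3*y^2 - x

The degree is 2 — no degree-1 curve has this shape.
Checking where it meets the axes: it crosses the y-axis at the gridline y = 0; it meets the x-axis at x = 0 (among the integer gridlines).
Solving for integer coefficients yields p as stated.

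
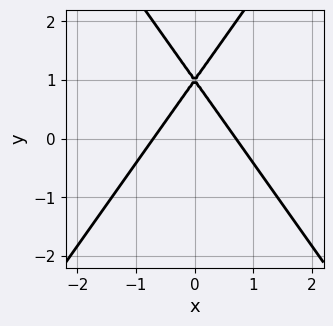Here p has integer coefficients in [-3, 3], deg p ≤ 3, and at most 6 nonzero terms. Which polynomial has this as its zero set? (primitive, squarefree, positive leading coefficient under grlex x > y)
First, deg p = 2.
Next, symmetries: it's symmetric under x → −x, forcing even powers of x.
Next, checking where it meets the axes: one y-axis crossing is at y = 1.
Finally, the integer polynomial consistent with all of this is the stated p.

2*x^2 - y^2 + 2*y - 1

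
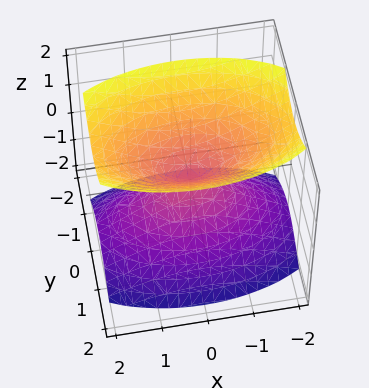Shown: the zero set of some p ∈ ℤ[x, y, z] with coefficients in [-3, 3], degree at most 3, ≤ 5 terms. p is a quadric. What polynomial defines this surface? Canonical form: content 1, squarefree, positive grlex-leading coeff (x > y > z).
x^2 + 3*y^2 - 2*z^2

(a) The picture has 2 separate pieces.
(b) The degree is 2 — a double cone through the origin; a quadric.
(c) Symmetries: it's symmetric under x → −x, forcing even powers of x; mirror symmetry y ↦ −y ⇒ only even powers of y; the z ↦ −z reflection is a symmetry, so z appears only in even powers.
(d) Observable constraints: it crosses the z-axis at the gridline z = 0; it meets the y-axis at y = 0 (among the integer gridlines); it crosses the x-axis at the gridline x = 0.
(e) Putting this together gives p.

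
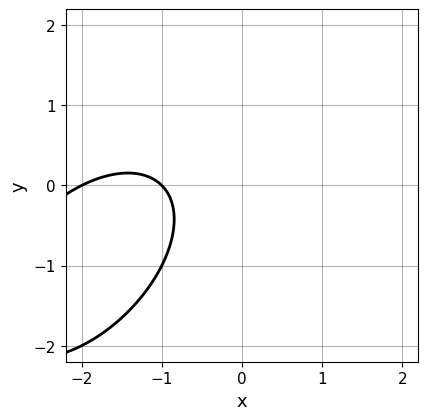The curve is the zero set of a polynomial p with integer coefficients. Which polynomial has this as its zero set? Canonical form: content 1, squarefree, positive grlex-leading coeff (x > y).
x^2 - x*y + y^2 + 3*x + 2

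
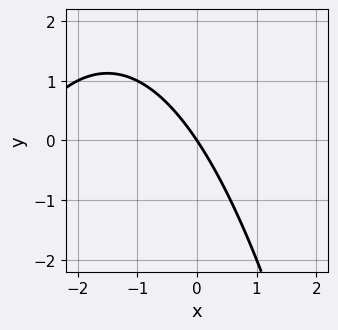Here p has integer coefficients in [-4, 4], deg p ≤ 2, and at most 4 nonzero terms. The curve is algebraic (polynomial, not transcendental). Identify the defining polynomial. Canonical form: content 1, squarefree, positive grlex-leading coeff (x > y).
x^2 + 3*x + 2*y

First, the degree is 2 — a generic line meets the curve in up to 2 points.
Next, against the integer gridlines: it crosses the y-axis at the gridline y = 0; it crosses the x-axis at the gridline x = 0.
Finally, assembling these constraints gives the stated polynomial.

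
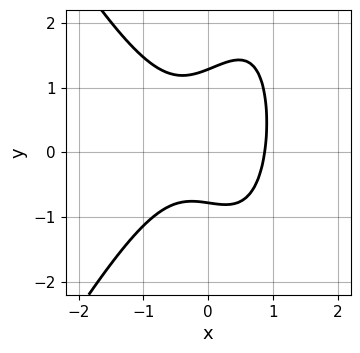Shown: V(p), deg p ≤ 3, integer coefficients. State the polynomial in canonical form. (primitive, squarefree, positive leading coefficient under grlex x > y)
3*x^3 - x*y^2 + 2*y^2 - y - 2

(a) The degree is 3 — the shape is more complex than any degree-2 curve.
(b) Matching integer coefficients to the picture gives p.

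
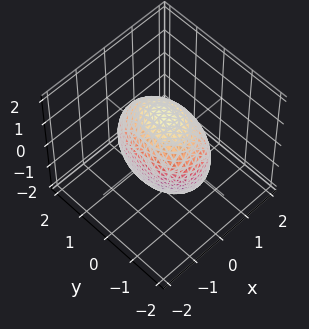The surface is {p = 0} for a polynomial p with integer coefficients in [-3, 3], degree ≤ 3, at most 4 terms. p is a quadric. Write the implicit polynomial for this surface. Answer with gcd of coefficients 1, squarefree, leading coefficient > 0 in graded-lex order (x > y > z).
(a) deg p = 2. Bounded and convex; a quadric.
(b) Symmetries: the y ↦ −y reflection is a symmetry, so y appears only in even powers; the z ↦ −z reflection is a symmetry, so z appears only in even powers; mirror symmetry x ↦ −x ⇒ only even powers of x.
(c) Against the integer gridlines: the x-axis gridline crossings are at x ∈ {-1, 1}.
(d) Assembling these constraints gives the stated polynomial.

2*x^2 + y^2 + z^2 - 2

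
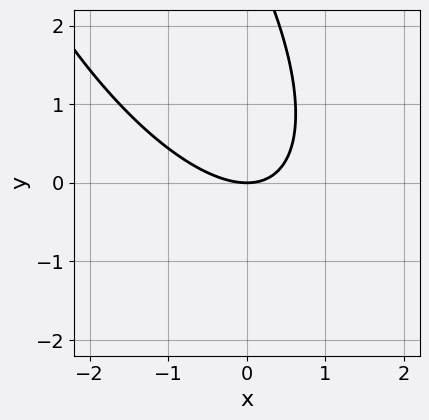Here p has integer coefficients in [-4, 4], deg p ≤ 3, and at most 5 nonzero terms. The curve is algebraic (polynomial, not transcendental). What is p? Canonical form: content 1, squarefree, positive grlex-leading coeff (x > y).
deg p = 2.
Checking where it meets the axes: it crosses the y-axis at the gridline y = 0; it meets the x-axis at x = 0 (among the integer gridlines).
Fitting integer coefficients to these (and the overall shape) gives p.

2*x^2 + 2*x*y + y^2 - 3*y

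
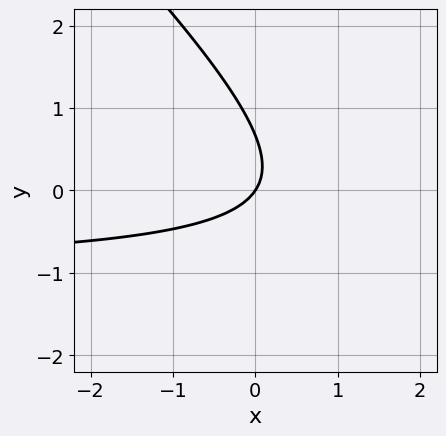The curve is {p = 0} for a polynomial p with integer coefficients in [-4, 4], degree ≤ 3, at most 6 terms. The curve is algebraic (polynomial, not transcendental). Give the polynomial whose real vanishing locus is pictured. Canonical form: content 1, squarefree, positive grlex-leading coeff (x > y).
(a) Degree: a generic line meets the curve in up to 2 points, so deg p = 2.
(b) Observable constraints: it crosses the y-axis at the gridline y = 0; one x-axis crossing is at x = 0.
(c) These observations pin down the coefficients.

3*x*y + 3*y^2 + 3*x - 2*y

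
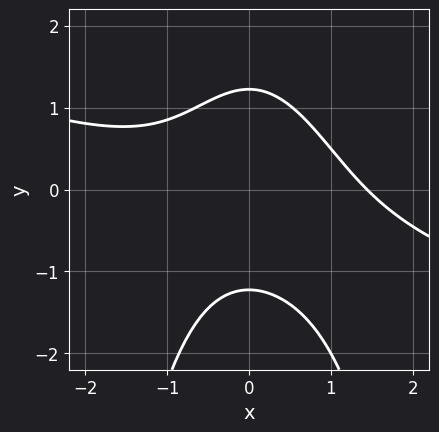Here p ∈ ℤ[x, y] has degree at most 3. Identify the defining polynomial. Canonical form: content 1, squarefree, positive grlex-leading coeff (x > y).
(a) Degree: a generic line meets the curve in up to 3 points, so deg p = 3.
(b) The integer polynomial consistent with all of this is the stated p.

x^3 + 3*x^2*y + 2*y^2 - 3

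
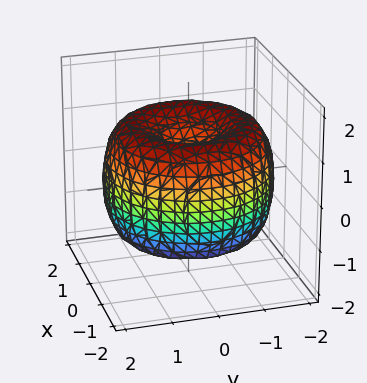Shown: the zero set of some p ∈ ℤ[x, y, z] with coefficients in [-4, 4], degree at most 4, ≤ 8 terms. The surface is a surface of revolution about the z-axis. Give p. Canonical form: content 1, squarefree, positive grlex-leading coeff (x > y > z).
x^4 + 2*x^2*y^2 + y^4 - 3*x^2 - 3*y^2 + 2*z^2 - 1

The degree is 4 — the shape is more complex than any degree-3 surface.
By symmetry, every cross-section ⟂ z is a circle, so x, y appear only via x² + y².
From the axis intercepts and sections: a circular section at z = 1 has radius between 0 and 1.
Putting this together gives p.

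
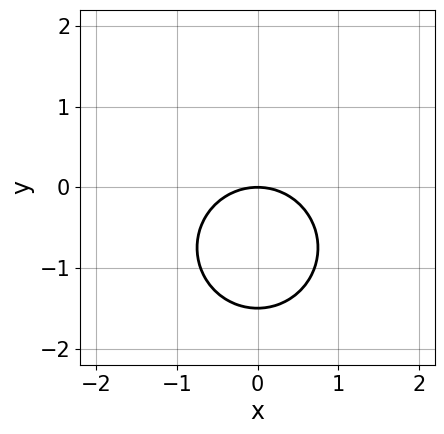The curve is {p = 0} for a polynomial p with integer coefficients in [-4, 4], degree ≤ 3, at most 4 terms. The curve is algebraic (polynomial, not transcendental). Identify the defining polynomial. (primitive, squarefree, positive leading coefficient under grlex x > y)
2*x^2 + 2*y^2 + 3*y

First, deg p = 2. No degree-1 curve has this shape.
Then, symmetries: mirror symmetry x ↦ −x ⇒ only even powers of x.
Next, against the integer gridlines: it crosses the x-axis at the gridline x = 0; one y-axis crossing is at y = 0.
Finally, the integer polynomial consistent with all of this is the stated p.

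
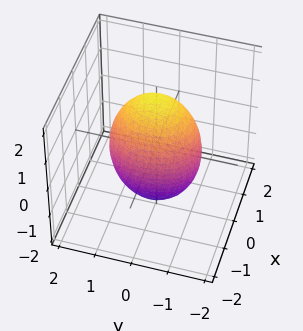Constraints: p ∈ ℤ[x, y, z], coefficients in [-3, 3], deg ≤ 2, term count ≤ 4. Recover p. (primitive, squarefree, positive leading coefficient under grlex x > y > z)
Degree: bounded and convex; a quadric, so deg p = 2.
Symmetries: the x ↦ −x reflection is a symmetry, so x appears only in even powers; the z ↦ −z reflection is a symmetry, so z appears only in even powers; the y ↦ −y reflection is a symmetry, so y appears only in even powers.
Checking where it meets the axes: the x-axis gridline crossings are at x ∈ {-1, 1}.
Fitting integer coefficients to these (and the overall shape) gives p.

3*x^2 + 2*y^2 + z^2 - 3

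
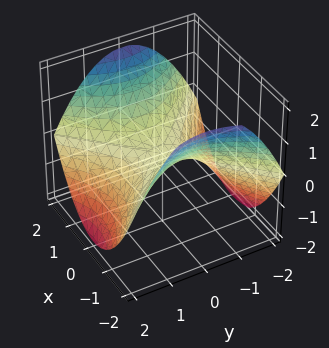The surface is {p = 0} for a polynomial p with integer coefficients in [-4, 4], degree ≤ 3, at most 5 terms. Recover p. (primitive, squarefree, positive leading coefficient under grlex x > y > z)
x^2 - y^2 - 2*z

(a) The degree is 2 — a hyperbolic paraboloid; a quadric.
(b) Symmetries: mirror symmetry y ↦ −y ⇒ only even powers of y; the x ↦ −x reflection is a symmetry, so x appears only in even powers.
(c) Checking where it meets the axes: it crosses the y-axis at the gridline y = 0; it meets the z-axis at z = 0 (among the integer gridlines); one x-axis crossing is at x = 0.
(d) Together with the visible shape, these determine p as stated.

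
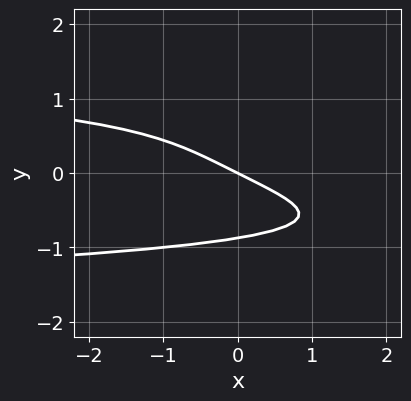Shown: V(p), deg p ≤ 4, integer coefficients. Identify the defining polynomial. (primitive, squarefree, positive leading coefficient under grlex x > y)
3*y^4 + x + 2*y

First, degree: a generic line meets the curve in up to 4 points, so deg p = 4.
Then, from the axis intercepts and sections: it meets the x-axis at x = 0 (among the integer gridlines); one y-axis crossing is at y = 0.
Finally, assembling these constraints gives the stated polynomial.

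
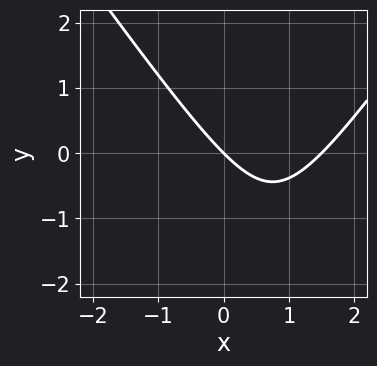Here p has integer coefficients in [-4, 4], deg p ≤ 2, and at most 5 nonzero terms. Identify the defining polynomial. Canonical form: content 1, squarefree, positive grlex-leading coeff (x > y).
First, degree: a generic line meets the curve in up to 2 points, so deg p = 2.
Then, reading off the gridlines: it meets the x-axis at x = 0 (among the integer gridlines); it crosses the y-axis at the gridline y = 0.
Finally, assembling these constraints gives the stated polynomial.

2*x^2 - y^2 - 3*x - 3*y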